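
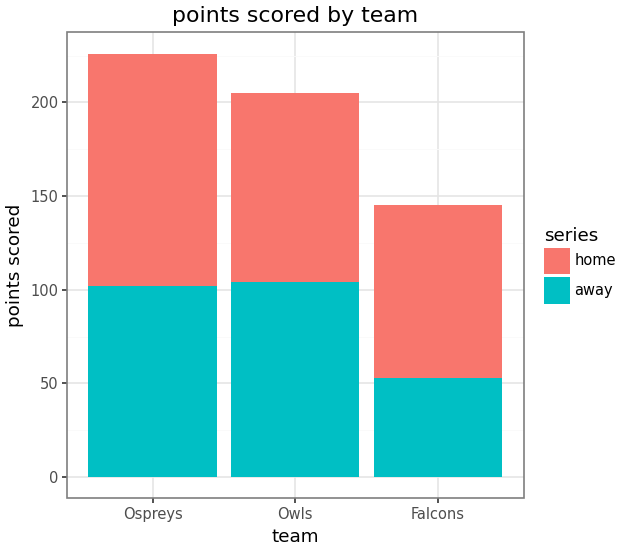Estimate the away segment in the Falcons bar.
≈ 60

away top ≈ 60, bottom ≈ 0; segment ≈ 60.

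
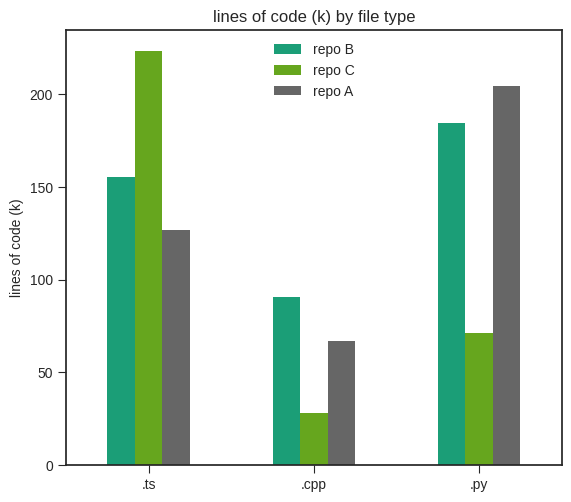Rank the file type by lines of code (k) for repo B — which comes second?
.ts

Top 3 for repo B: .py ≈ 180, .ts ≈ 160, .cpp ≈ 100.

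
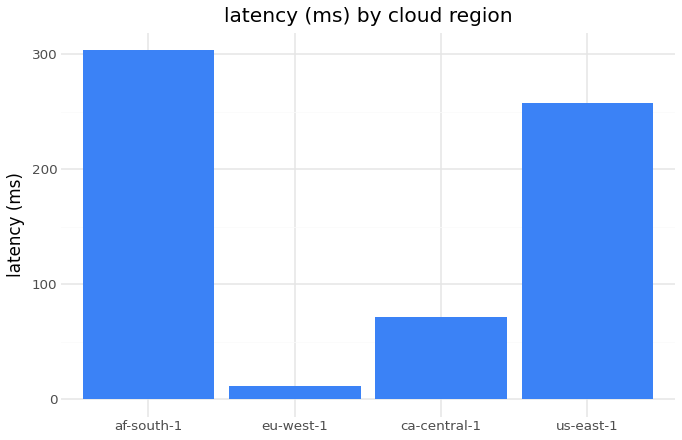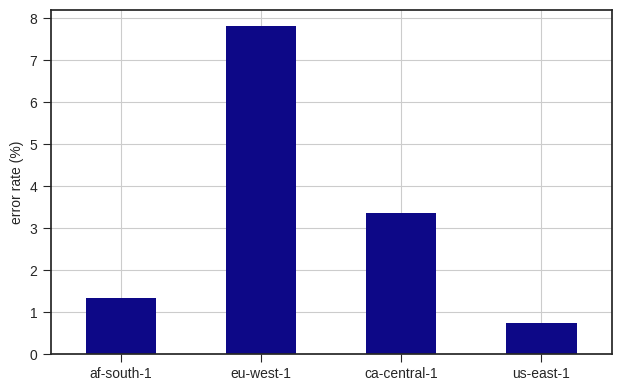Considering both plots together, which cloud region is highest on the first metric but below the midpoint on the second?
Chart 2 median error rate (%) ≈ 2; below-median cloud regions: af-south-1, us-east-1. Among those, af-south-1 has the highest latency (ms) (≈ 300).

af-south-1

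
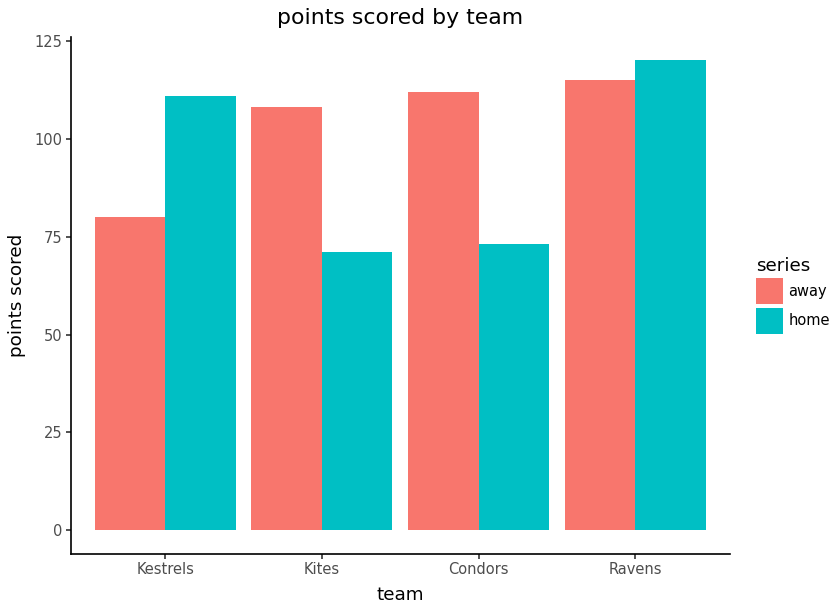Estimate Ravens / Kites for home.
≈ 1.71×

Ravens ≈ 120, Kites ≈ 70; 120/70 ≈ 1.71.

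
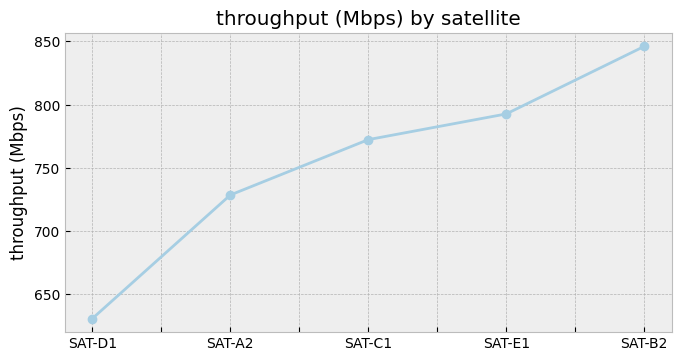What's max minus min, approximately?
≈ 200

Max SAT-B2 ≈ 840, min SAT-D1 ≈ 640; range ≈ 200.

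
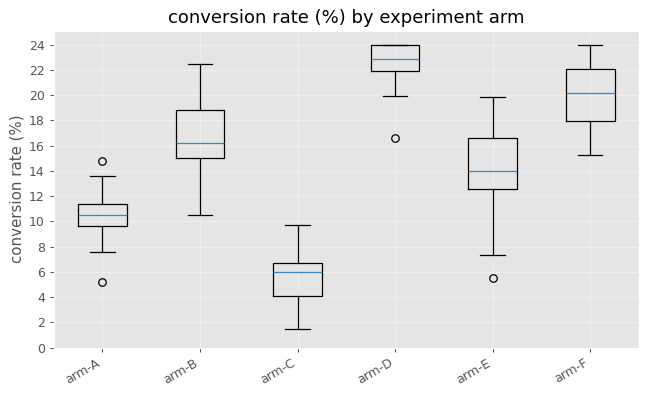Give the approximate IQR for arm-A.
Q3 ≈ 12, Q1 ≈ 10; IQR ≈ 2.

≈ 2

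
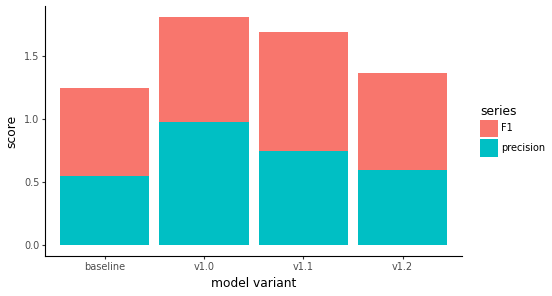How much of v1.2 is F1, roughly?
≈ 0.8

F1 top ≈ 1.4, bottom ≈ 0.6; segment ≈ 0.8.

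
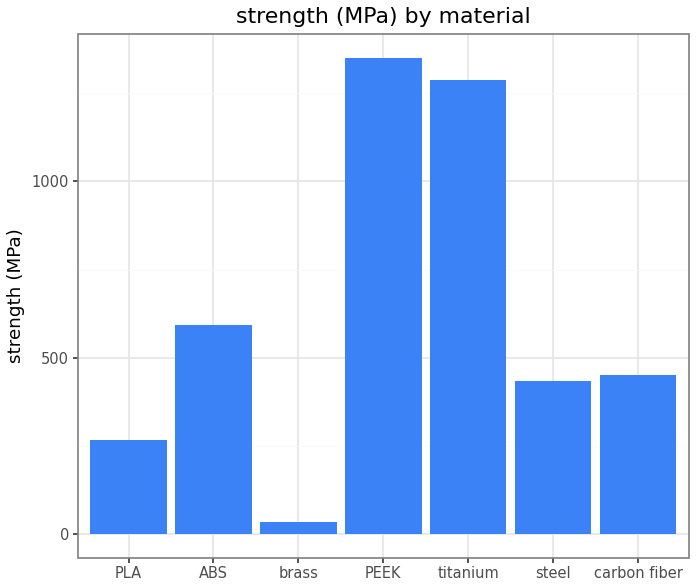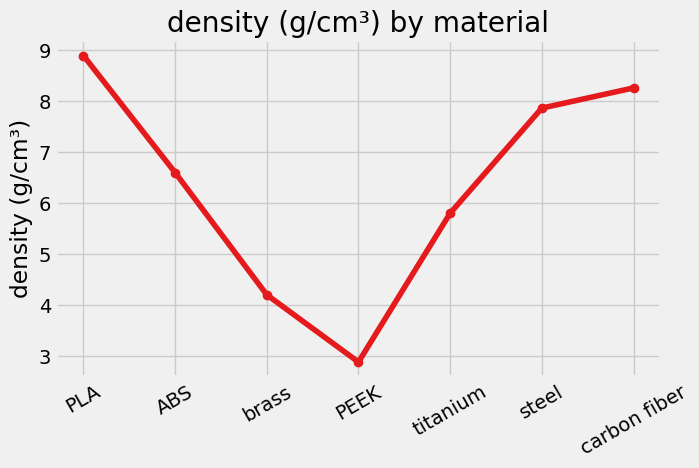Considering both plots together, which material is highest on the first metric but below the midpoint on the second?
PEEK

Chart 2 median density (g/cm³) ≈ 7; below-median materials: brass, PEEK, titanium. Among those, PEEK has the highest strength (MPa) (≈ 1400).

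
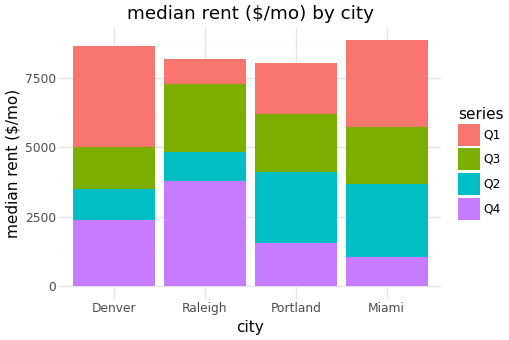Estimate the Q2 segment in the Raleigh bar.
Q2 top ≈ 5000, bottom ≈ 4000; segment ≈ 1000.

≈ 1000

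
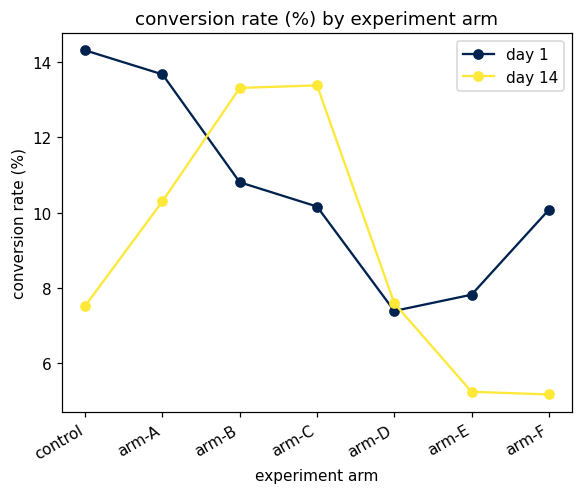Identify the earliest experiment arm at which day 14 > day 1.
arm-A: day 14 ≈ 10 vs day 1 ≈ 14 (not yet); arm-B: day 14 ≈ 13 vs day 1 ≈ 11 (first crossover).

arm-B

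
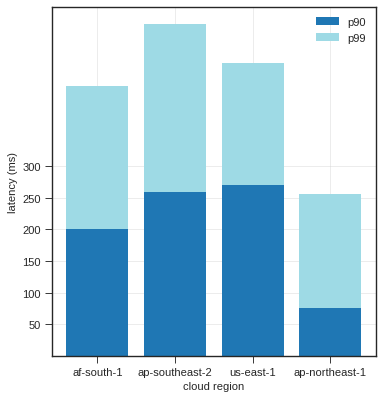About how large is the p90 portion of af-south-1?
p90 top ≈ 200, bottom ≈ 0; segment ≈ 200.

≈ 200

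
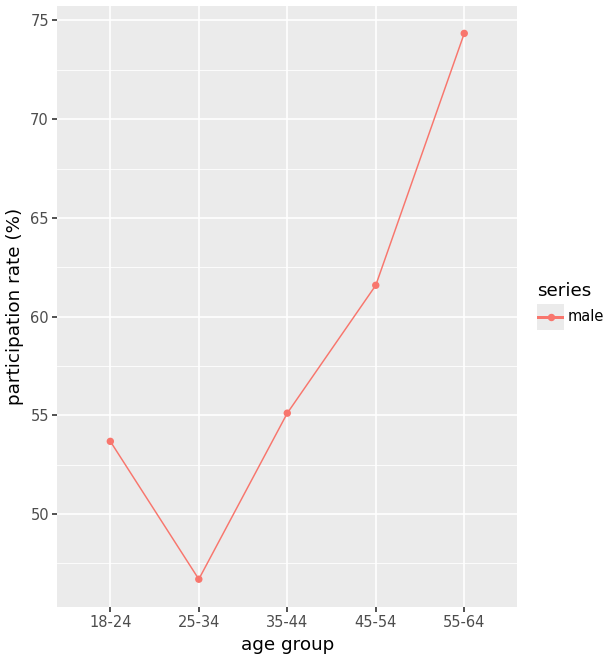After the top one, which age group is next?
Top 3: 55-64 ≈ 75, 45-54 ≈ 60, 35-44 ≈ 55.

45-54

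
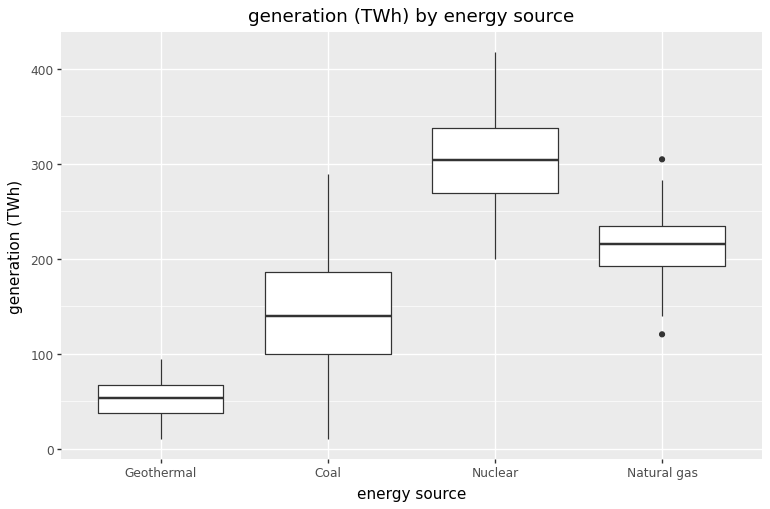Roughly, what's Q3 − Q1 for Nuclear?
≈ 75

Q3 ≈ 350, Q1 ≈ 275; IQR ≈ 75.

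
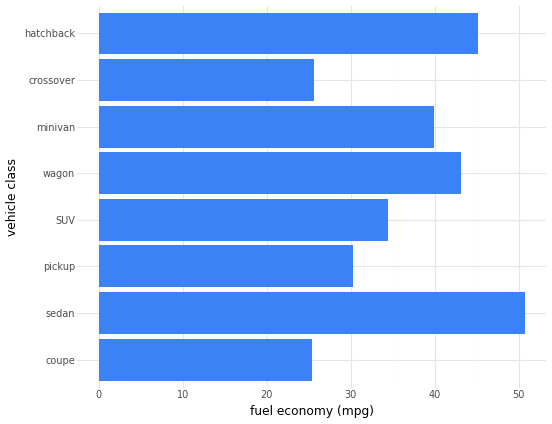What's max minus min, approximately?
≈ 25

Max sedan ≈ 50, min coupe ≈ 25; range ≈ 25.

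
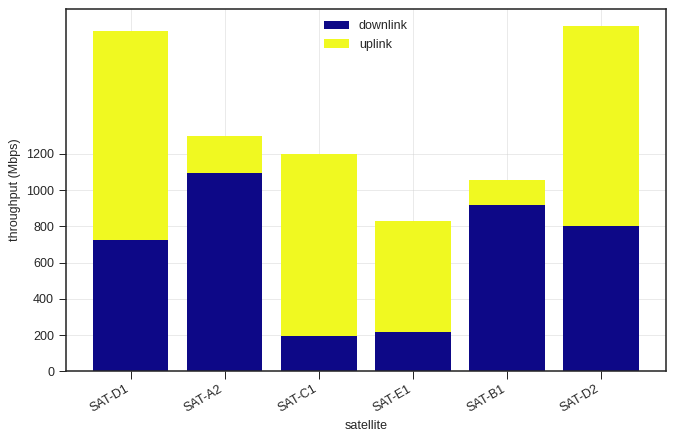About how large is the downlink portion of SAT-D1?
≈ 800

downlink top ≈ 800, bottom ≈ 0; segment ≈ 800.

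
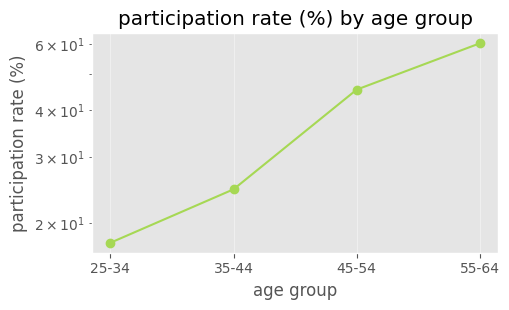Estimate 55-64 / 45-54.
55-64 ≈ 60, 45-54 ≈ 45; 60/45 ≈ 1.33.

≈ 1.33×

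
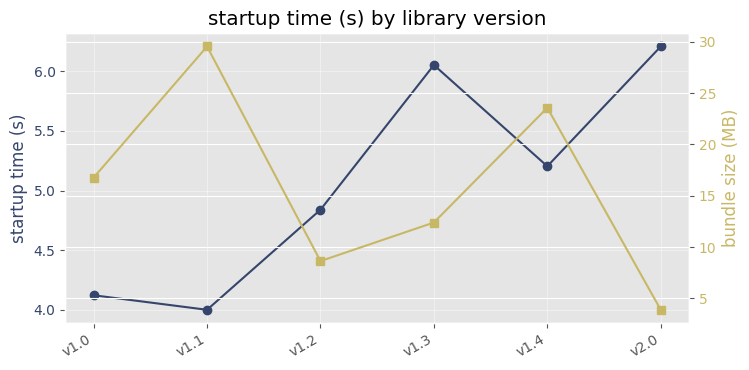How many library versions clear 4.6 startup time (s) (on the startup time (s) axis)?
4

Above 4.6: v1.2, v1.3, v1.4, v2.0.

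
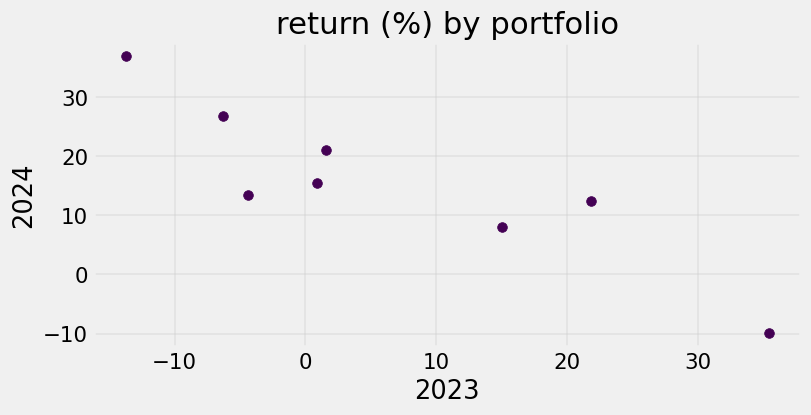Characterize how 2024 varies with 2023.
Points are negatively correlated; strong (|r| ≈ 0.9).

negative, strong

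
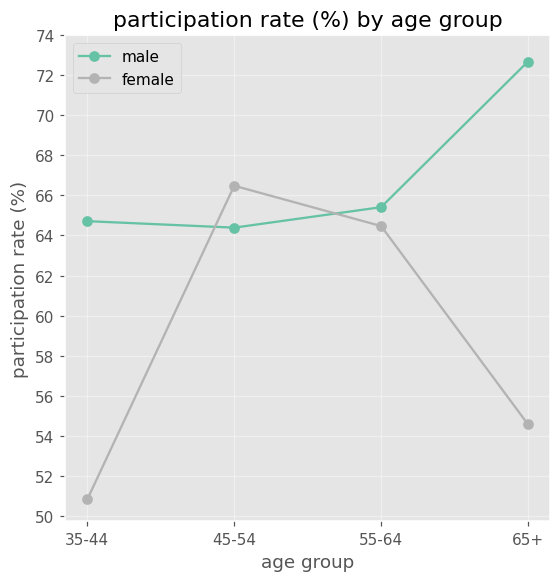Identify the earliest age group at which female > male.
45-54

35-44: female ≈ 50 vs male ≈ 64 (not yet); 45-54: female ≈ 66 vs male ≈ 64 (first crossover).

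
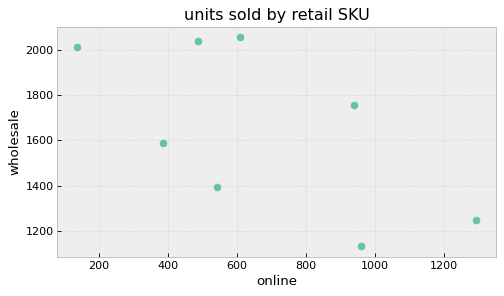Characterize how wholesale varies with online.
Points are negatively correlated; moderate (|r| ≈ 0.6).

negative, moderate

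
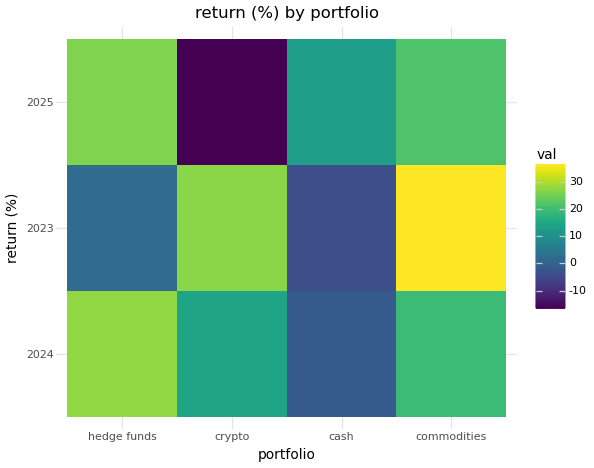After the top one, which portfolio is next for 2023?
crypto

Top 3 for 2023: commodities ≈ 35, crypto ≈ 25, hedge funds ≈ 0.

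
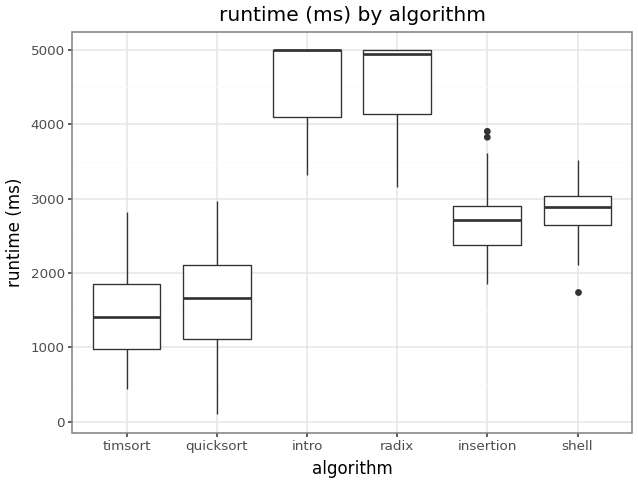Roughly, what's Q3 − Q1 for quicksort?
Q3 ≈ 2000, Q1 ≈ 1000; IQR ≈ 1000.

≈ 1000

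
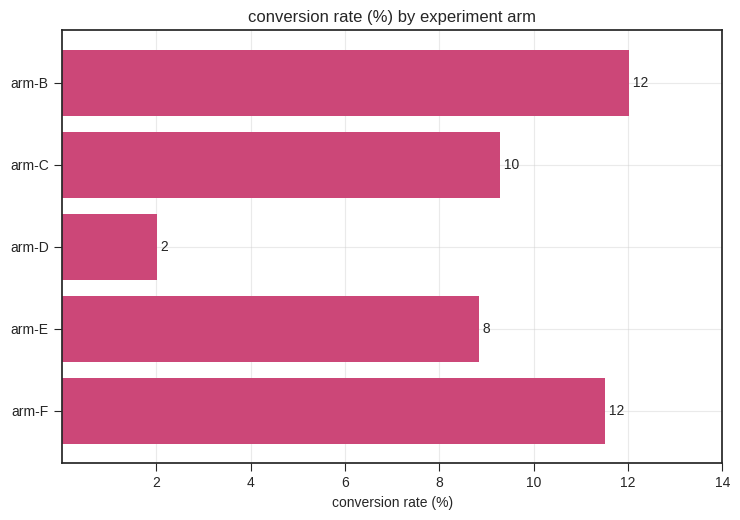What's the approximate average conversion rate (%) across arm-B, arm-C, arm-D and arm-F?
≈ 9

(12 + 10 + 2 + 12) / 4 ≈ 9.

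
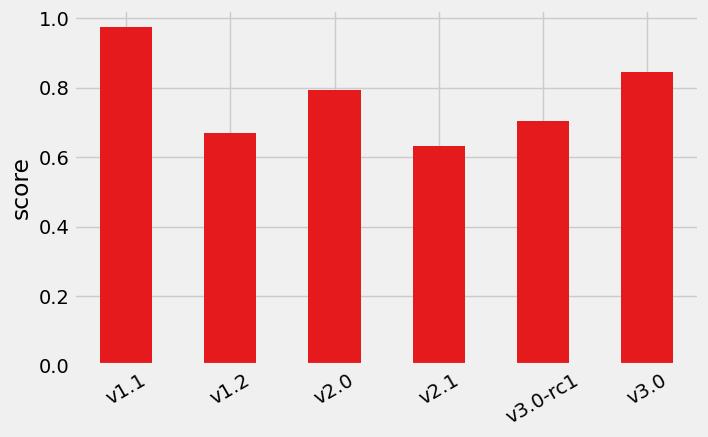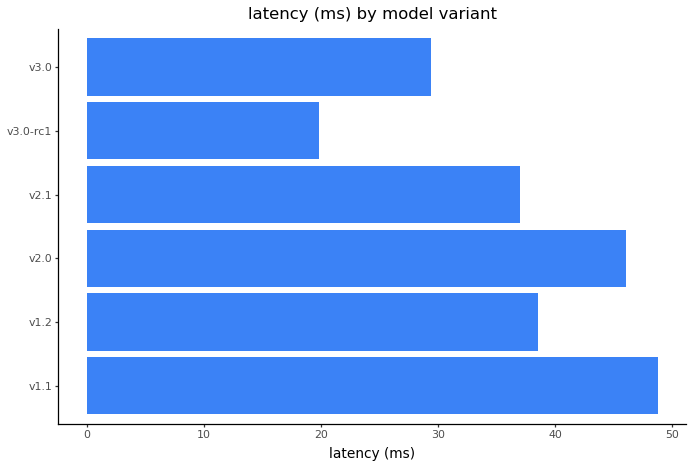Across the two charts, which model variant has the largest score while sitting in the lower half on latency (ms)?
Chart 2 median latency (ms) ≈ 40; below-median model variants: v2.1, v3.0-rc1, v3.0. Among those, v3.0 has the highest score (≈ 0.8).

v3.0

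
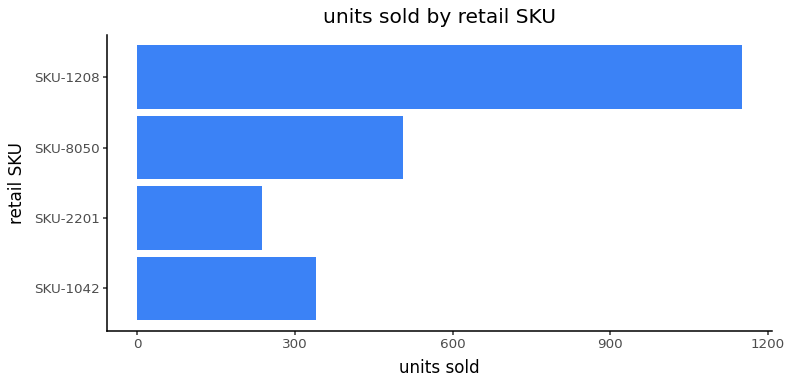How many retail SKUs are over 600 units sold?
1

Above 600: SKU-1208.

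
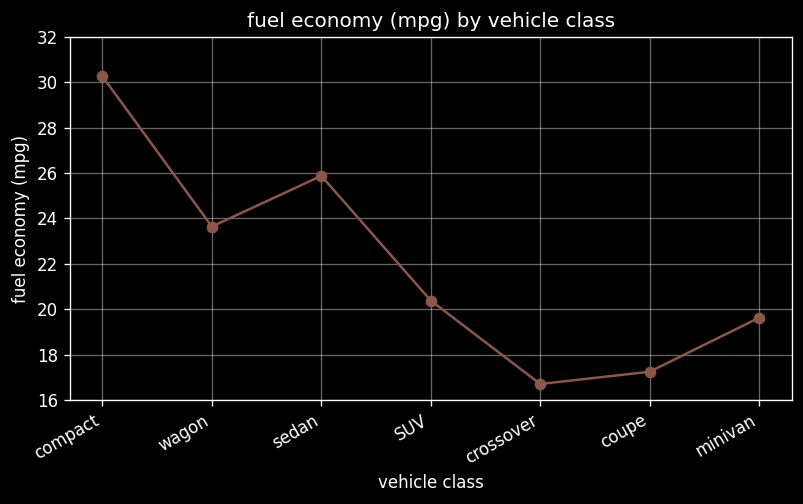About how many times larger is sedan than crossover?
sedan ≈ 26, crossover ≈ 16; 26/16 ≈ 1.62.

≈ 1.62×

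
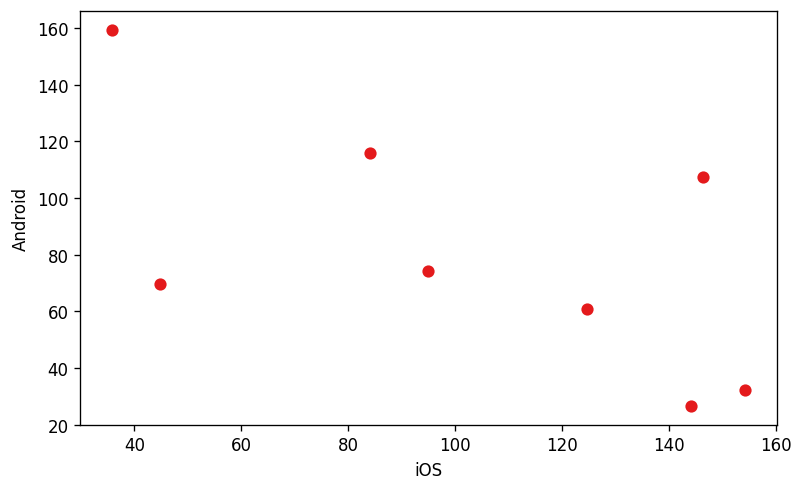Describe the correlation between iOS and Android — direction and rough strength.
Points are negatively correlated; moderate (|r| ≈ 0.6).

negative, moderate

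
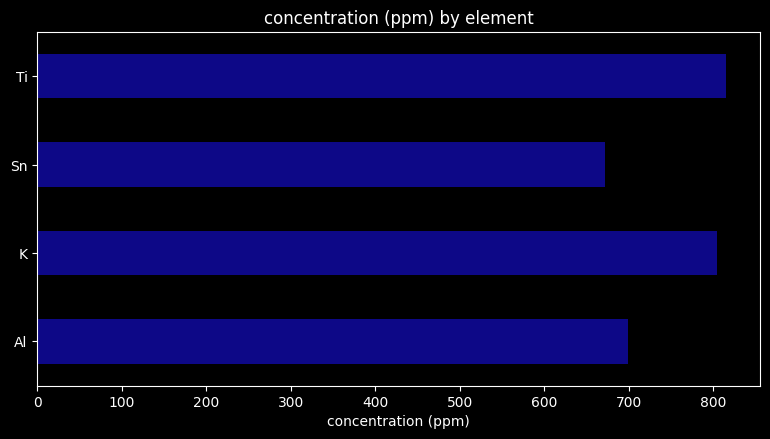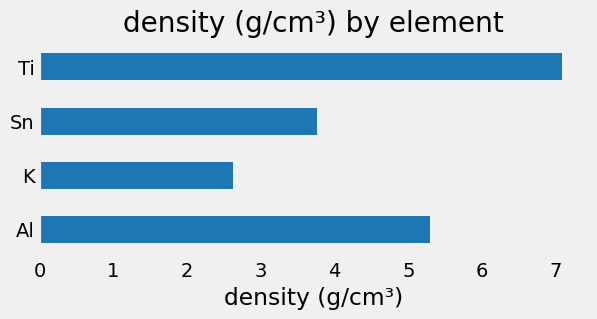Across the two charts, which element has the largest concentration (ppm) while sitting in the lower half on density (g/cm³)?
Chart 2 median density (g/cm³) ≈ 5; below-median elements: K, Sn. Among those, K has the highest concentration (ppm) (≈ 800).

K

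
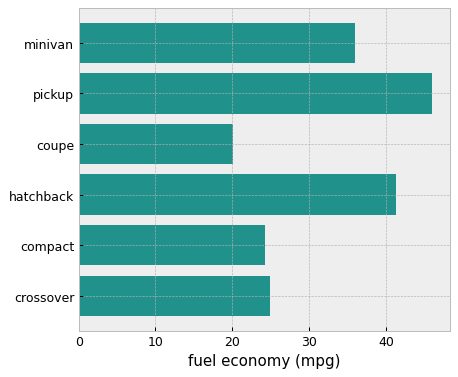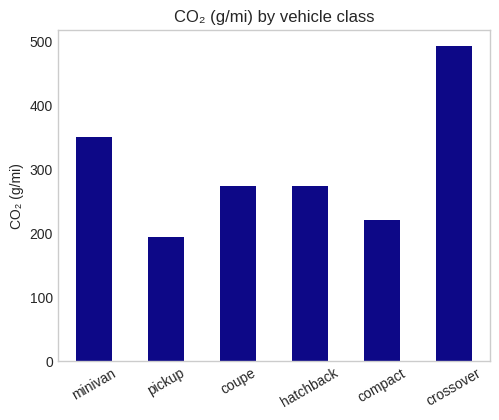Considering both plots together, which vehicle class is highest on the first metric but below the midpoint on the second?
Chart 2 median CO₂ (g/mi) ≈ 250; below-median vehicle classes: pickup, hatchback, compact. Among those, pickup has the highest fuel economy (mpg) (≈ 45).

pickup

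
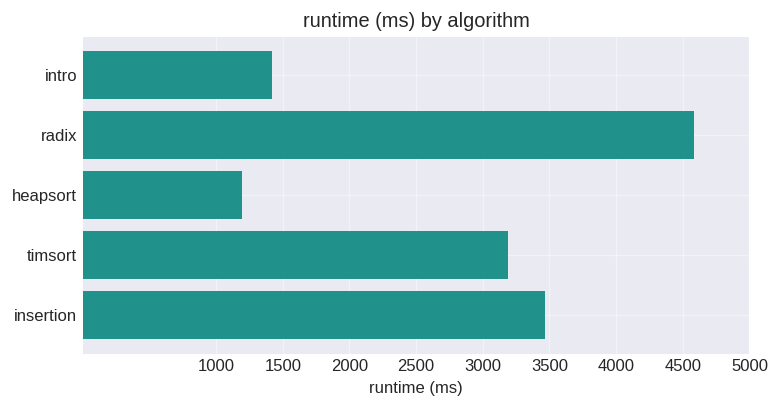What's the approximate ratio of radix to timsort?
radix ≈ 4500, timsort ≈ 3000; 4500/3000 ≈ 1.5.

≈ 1.5×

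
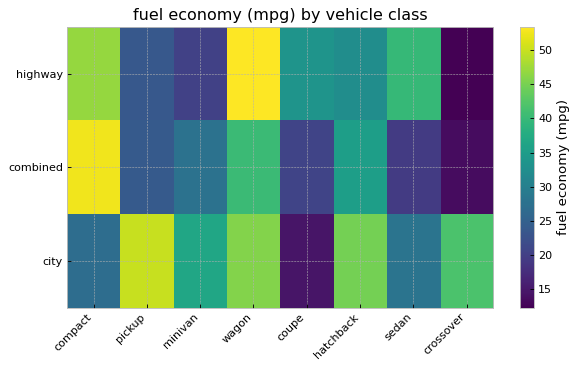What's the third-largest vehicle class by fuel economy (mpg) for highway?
sedan

Top 4 for highway: wagon ≈ 55, compact ≈ 45, sedan ≈ 40, coupe ≈ 35.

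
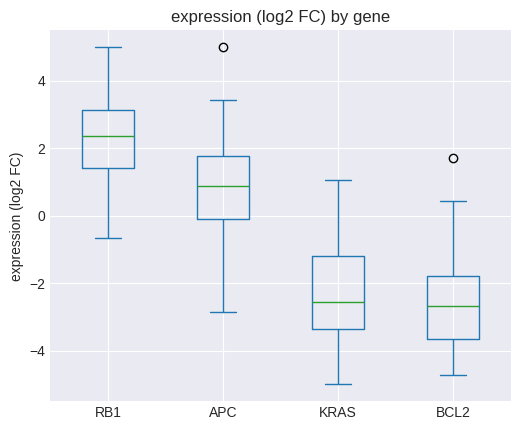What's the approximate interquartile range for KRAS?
Q3 ≈ -1.0, Q1 ≈ -3.5; IQR ≈ 2.5.

≈ 2.5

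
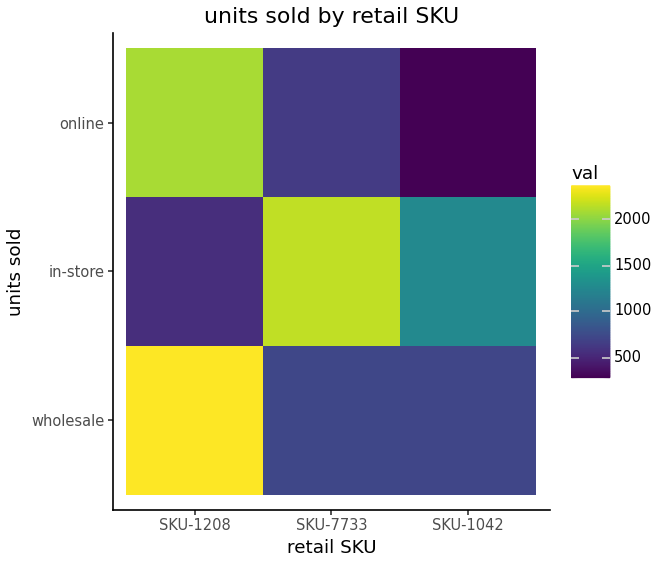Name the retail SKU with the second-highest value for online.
Top 3 for online: SKU-1208 ≈ 2000, SKU-7733 ≈ 600, SKU-1042 ≈ 200.

SKU-7733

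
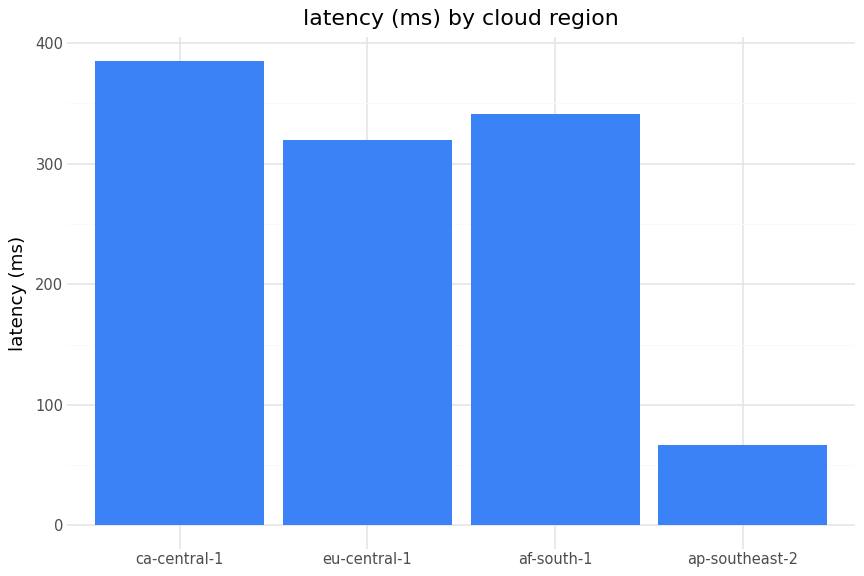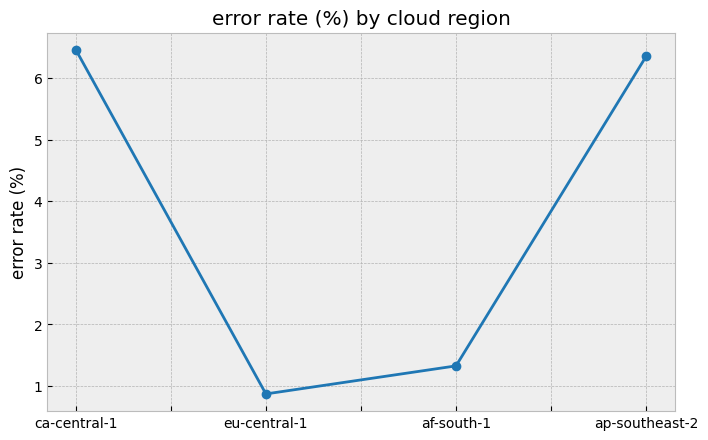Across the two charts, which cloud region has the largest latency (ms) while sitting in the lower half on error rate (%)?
Chart 2 median error rate (%) ≈ 4; below-median cloud regions: eu-central-1, af-south-1. Among those, af-south-1 has the highest latency (ms) (≈ 350).

af-south-1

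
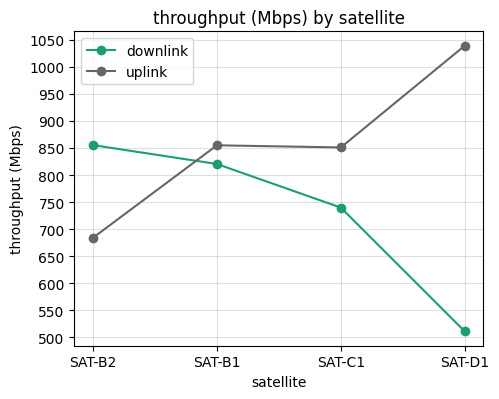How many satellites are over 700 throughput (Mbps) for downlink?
3

Above 700: SAT-B2, SAT-B1, SAT-C1.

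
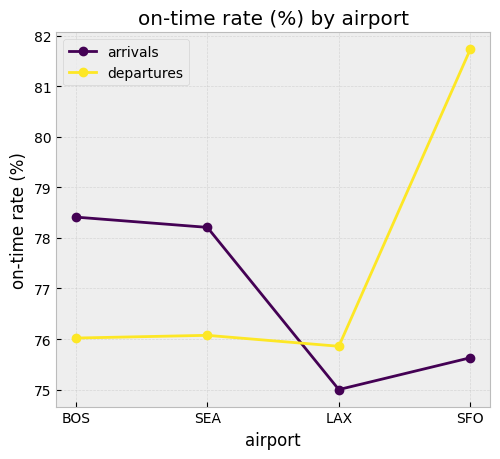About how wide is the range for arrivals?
≈ 3

Max BOS ≈ 78, min LAX ≈ 75; range ≈ 3.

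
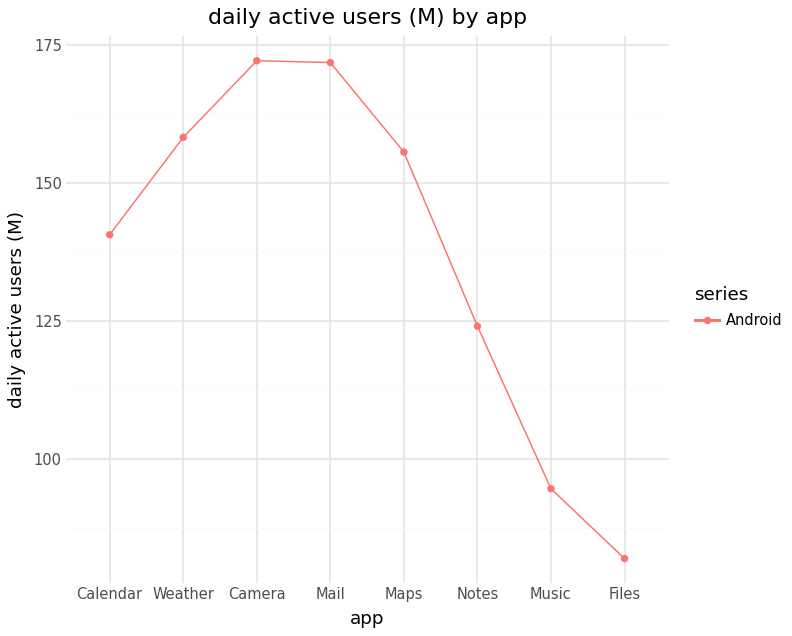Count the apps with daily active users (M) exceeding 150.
4

Above 150: Weather, Camera, Mail, Maps.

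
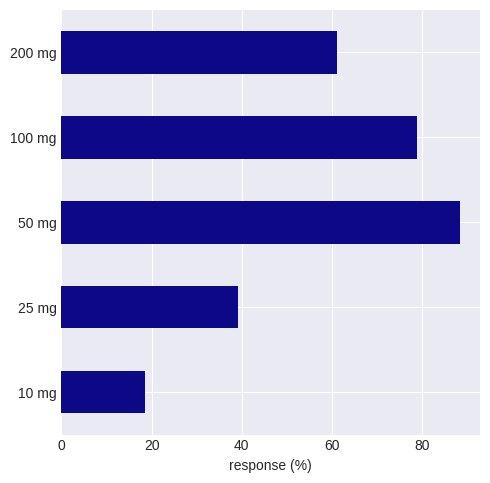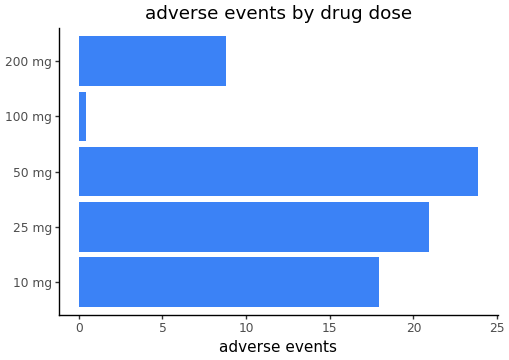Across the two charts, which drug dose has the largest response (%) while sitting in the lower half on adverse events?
Chart 2 median adverse events ≈ 20; below-median drug doses: 100 mg, 200 mg. Among those, 100 mg has the highest response (%) (≈ 80).

100 mg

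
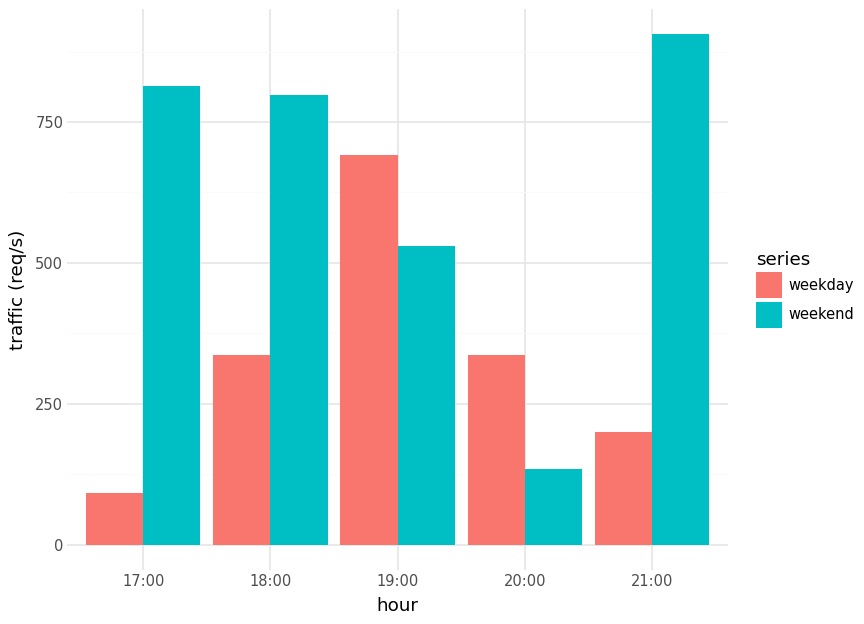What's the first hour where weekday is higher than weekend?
18:00: weekday ≈ 300 vs weekend ≈ 800 (not yet); 19:00: weekday ≈ 700 vs weekend ≈ 500 (first crossover).

19:00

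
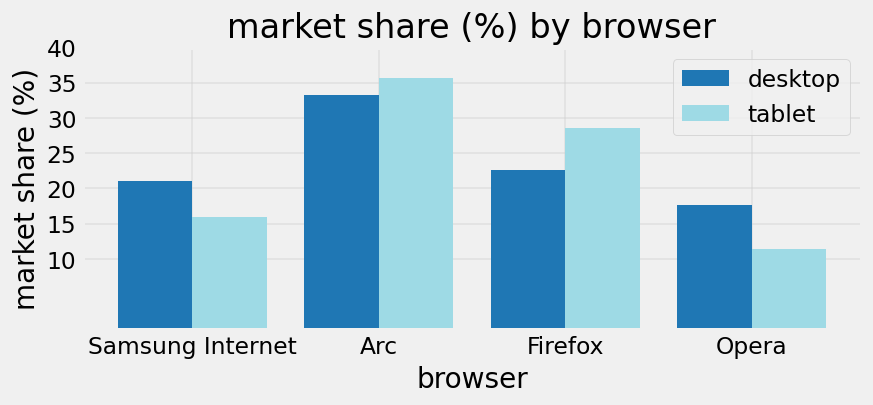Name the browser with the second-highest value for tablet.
Top 3 for tablet: Arc ≈ 35, Firefox ≈ 30, Samsung Internet ≈ 15.

Firefox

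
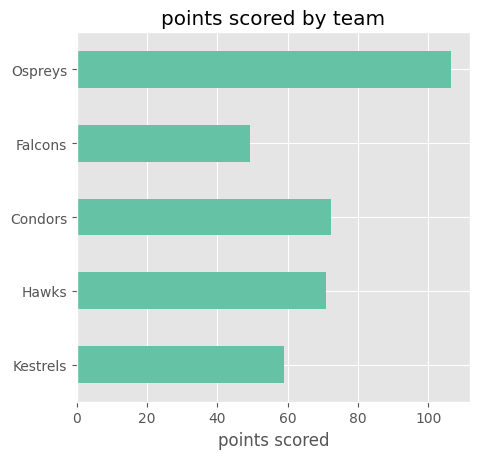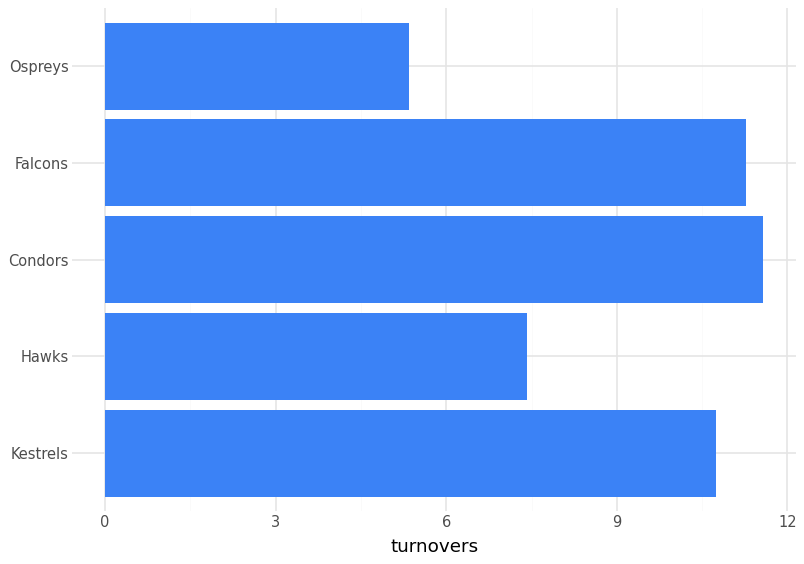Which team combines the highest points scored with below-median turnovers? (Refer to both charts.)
Chart 2 median turnovers ≈ 10; below-median teams: Hawks, Ospreys. Among those, Ospreys has the highest points scored (≈ 110).

Ospreys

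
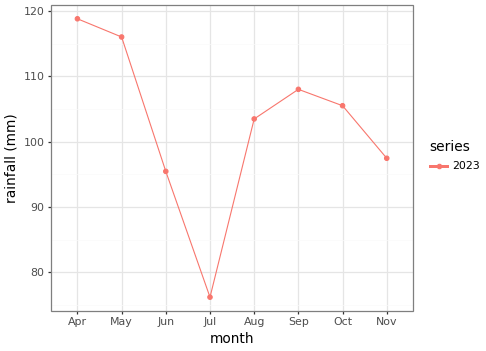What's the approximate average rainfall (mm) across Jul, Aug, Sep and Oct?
(75 + 105 + 110 + 105) / 4 ≈ 99.

≈ 99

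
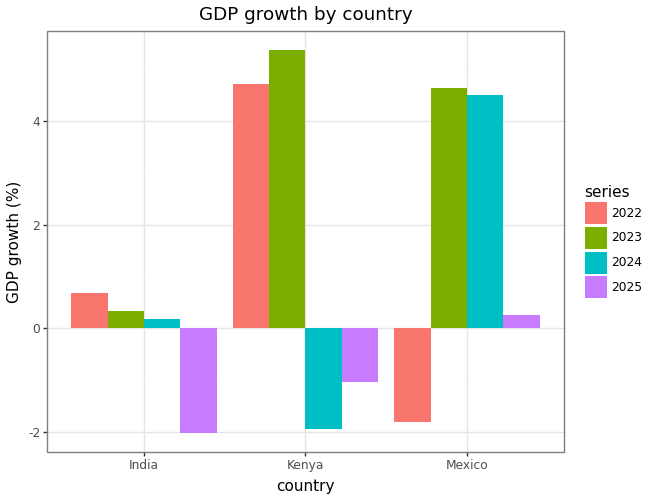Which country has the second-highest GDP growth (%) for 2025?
Kenya

Top 3 for 2025: Mexico ≈ 0, Kenya ≈ -1, India ≈ -2.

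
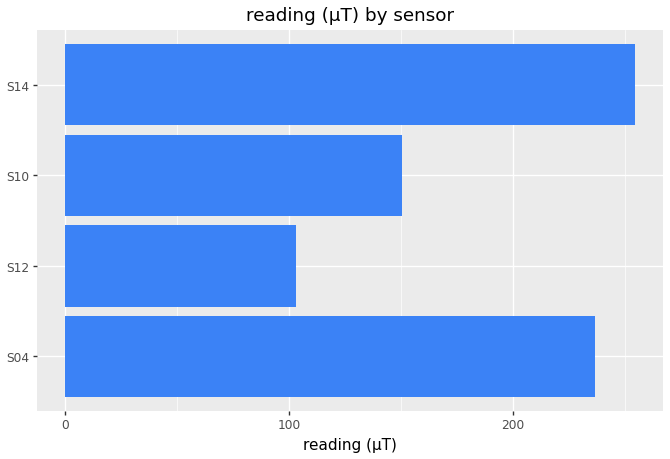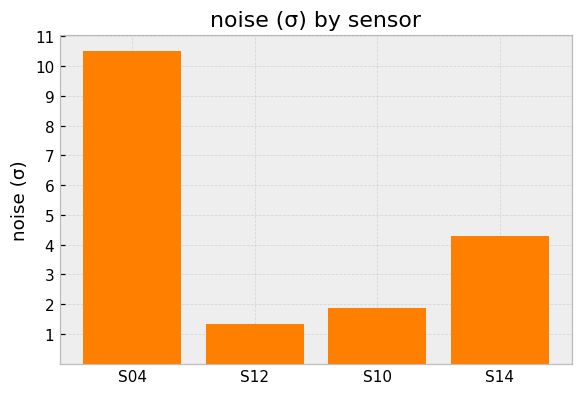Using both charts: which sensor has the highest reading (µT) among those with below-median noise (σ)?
S10

Chart 2 median noise (σ) ≈ 3; below-median sensors: S12, S10. Among those, S10 has the highest reading (µT) (≈ 150).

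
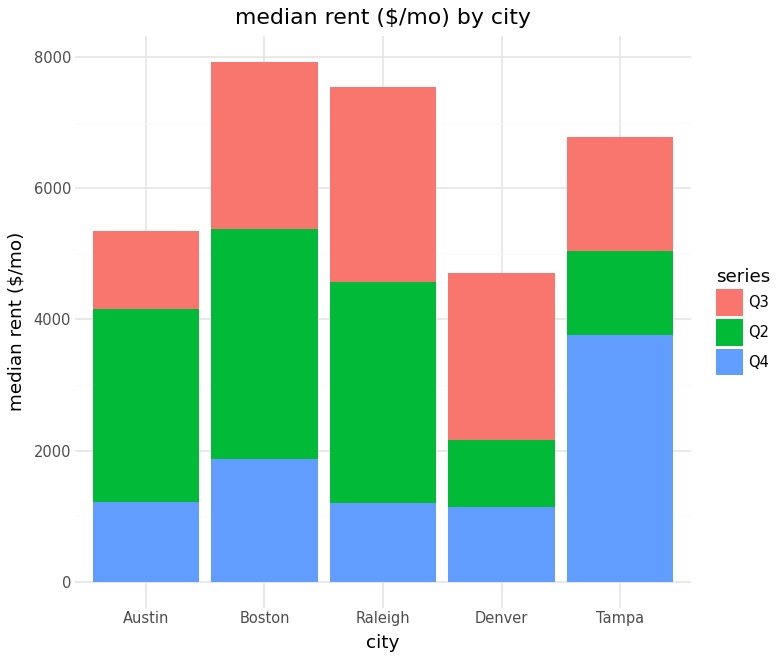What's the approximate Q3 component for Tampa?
≈ 2000

Q3 top ≈ 7000, bottom ≈ 5000; segment ≈ 2000.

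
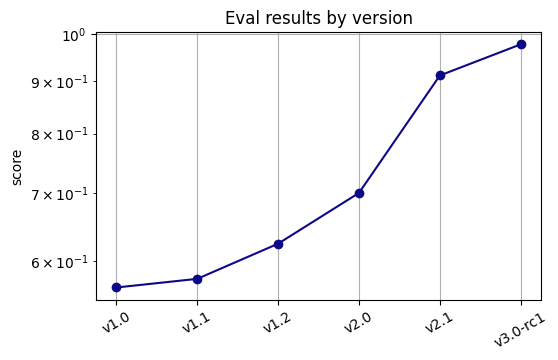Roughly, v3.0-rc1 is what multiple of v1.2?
v3.0-rc1 ≈ 1.00, v1.2 ≈ 0.60; 1.00/0.60 ≈ 1.67.

≈ 1.67×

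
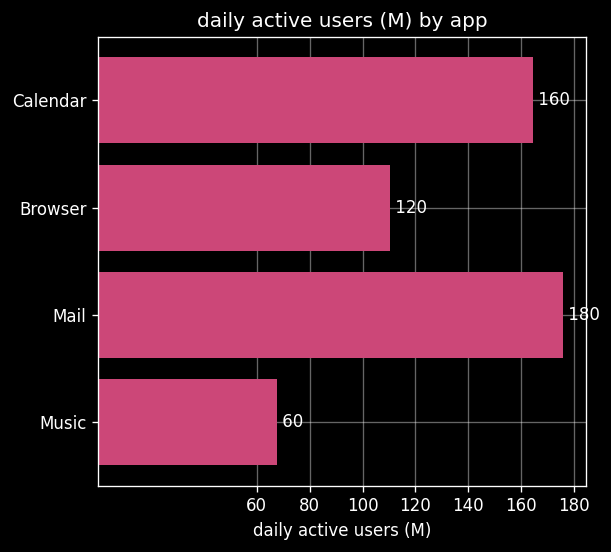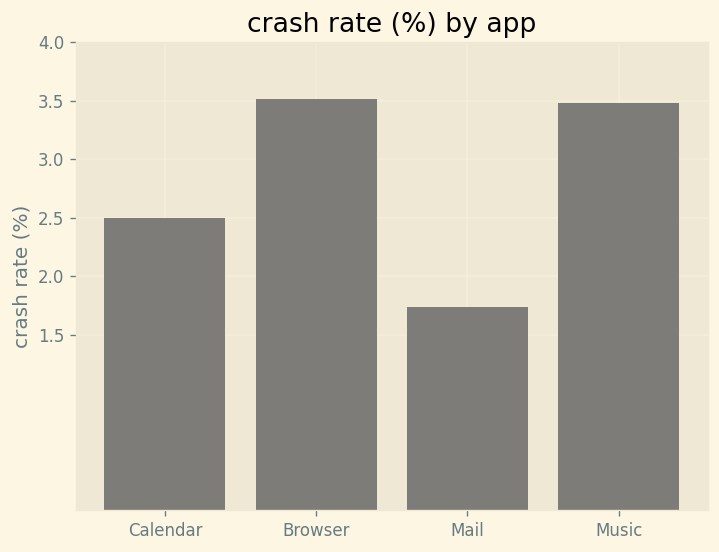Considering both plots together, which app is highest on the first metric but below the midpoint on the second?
Chart 2 median crash rate (%) ≈ 3; below-median apps: Calendar, Mail. Among those, Mail has the highest daily active users (M) (≈ 180).

Mail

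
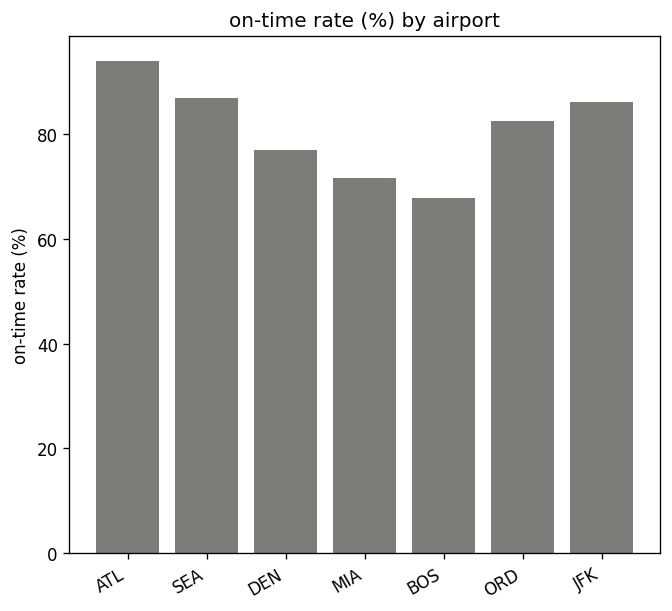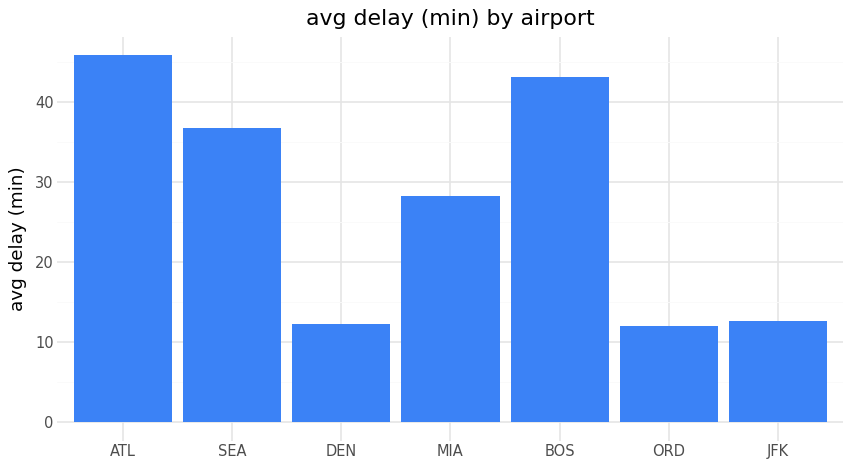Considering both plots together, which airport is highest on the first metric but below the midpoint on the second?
JFK

Chart 2 median avg delay (min) ≈ 30; below-median airports: DEN, ORD, JFK. Among those, JFK has the highest on-time rate (%) (≈ 90).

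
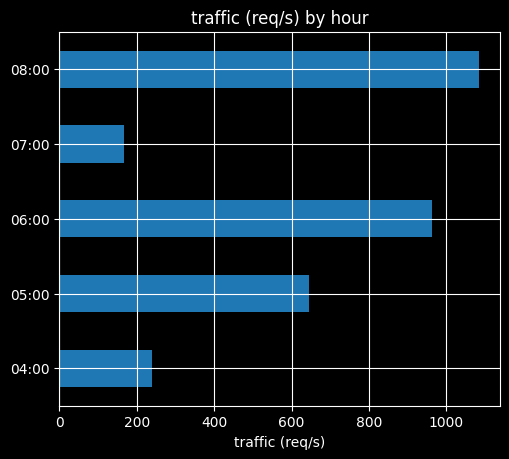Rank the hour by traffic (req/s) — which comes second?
06:00

Top 3: 08:00 ≈ 1100, 06:00 ≈ 1000, 05:00 ≈ 600.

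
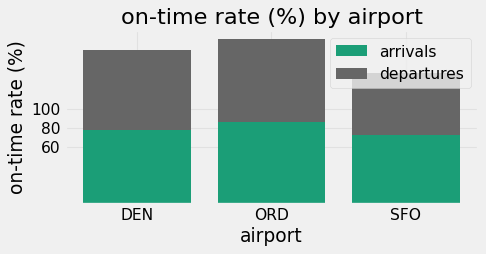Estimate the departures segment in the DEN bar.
departures top ≈ 160, bottom ≈ 80; segment ≈ 80.

≈ 80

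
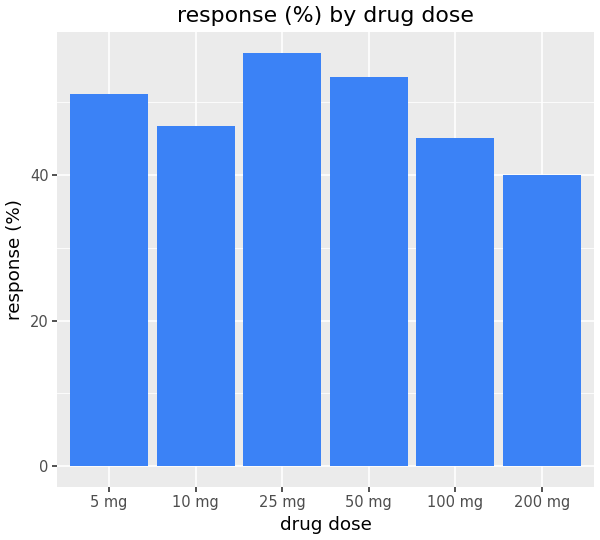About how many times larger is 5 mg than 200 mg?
≈ 1.25×

5 mg ≈ 50, 200 mg ≈ 40; 50/40 ≈ 1.25.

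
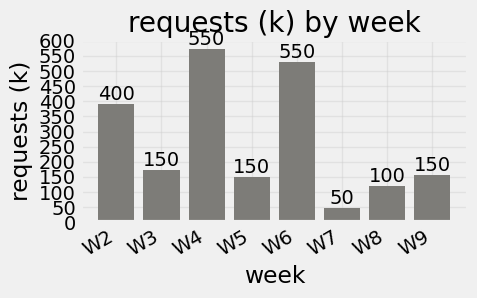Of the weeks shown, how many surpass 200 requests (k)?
Above 200: W2, W4, W6.

3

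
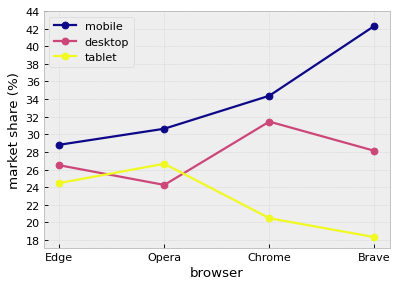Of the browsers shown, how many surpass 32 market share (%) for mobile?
2

Above 32: Chrome, Brave.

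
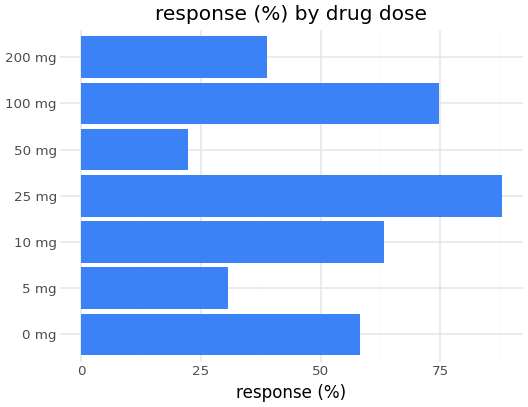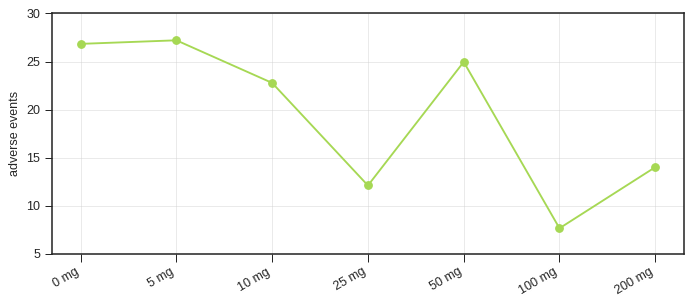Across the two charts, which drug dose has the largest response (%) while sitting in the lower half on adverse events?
Chart 2 median adverse events ≈ 25; below-median drug doses: 25 mg, 100 mg, 200 mg. Among those, 25 mg has the highest response (%) (≈ 90).

25 mg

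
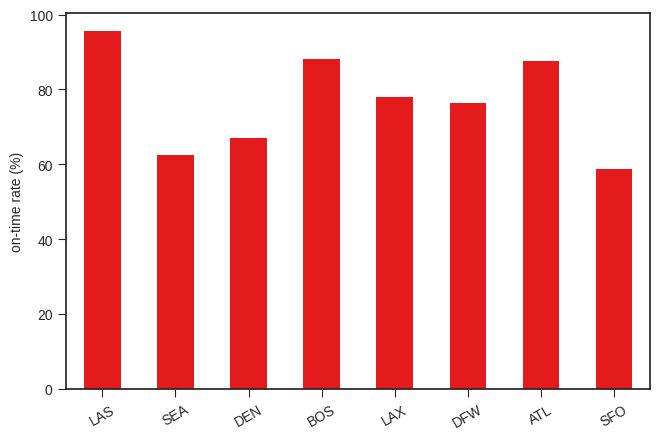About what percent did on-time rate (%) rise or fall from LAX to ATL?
LAX ≈ 80, ATL ≈ 90; (90 − 80) / 80 ≈ +12.5%.

≈ +12.5%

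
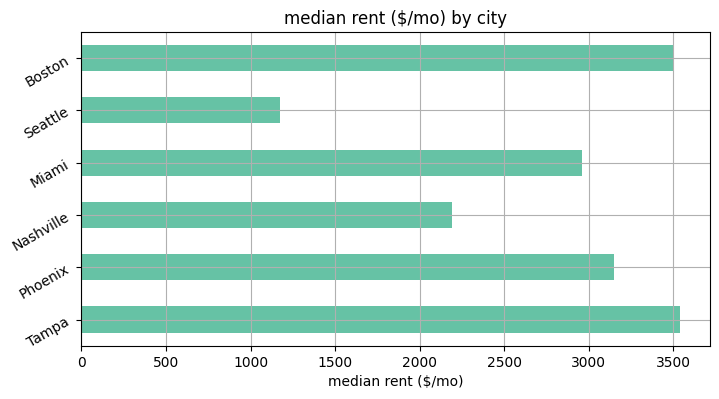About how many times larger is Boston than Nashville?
Boston ≈ 3500, Nashville ≈ 2000; 3500/2000 ≈ 1.75.

≈ 1.75×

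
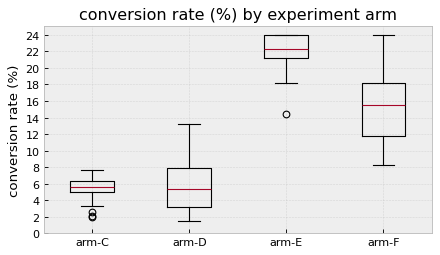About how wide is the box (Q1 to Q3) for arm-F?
≈ 6

Q3 ≈ 18, Q1 ≈ 12; IQR ≈ 6.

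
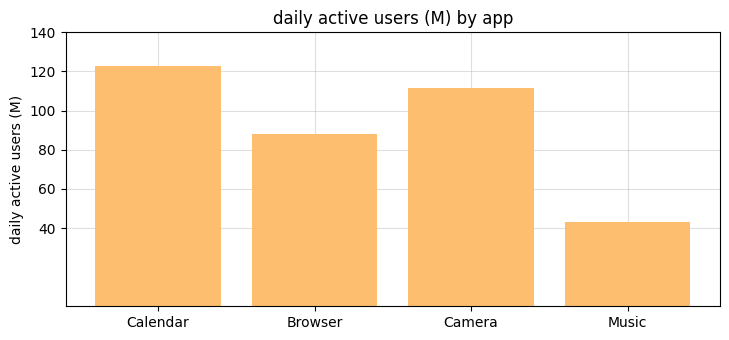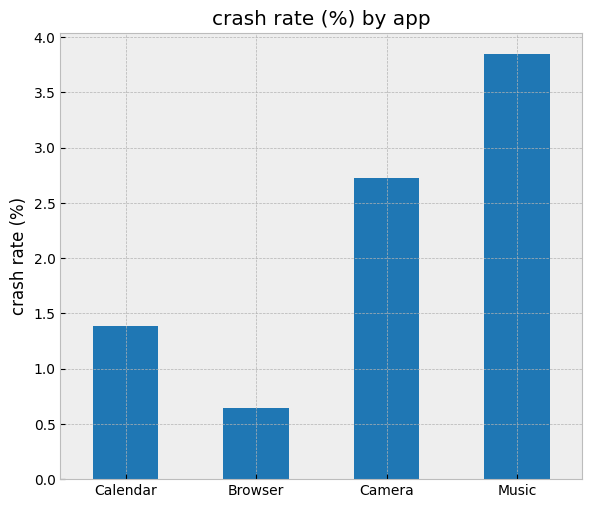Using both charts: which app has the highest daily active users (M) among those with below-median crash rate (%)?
Chart 2 median crash rate (%) ≈ 2; below-median apps: Calendar, Browser. Among those, Calendar has the highest daily active users (M) (≈ 120).

Calendar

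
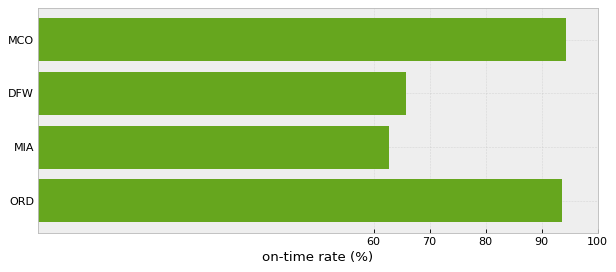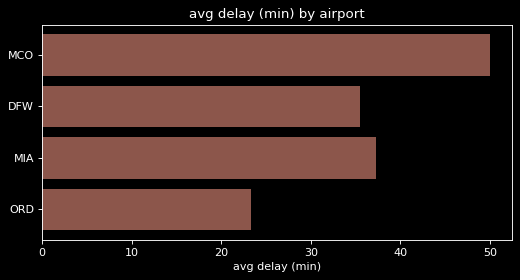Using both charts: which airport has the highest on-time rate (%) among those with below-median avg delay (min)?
Chart 2 median avg delay (min) ≈ 35; below-median airports: DFW, ORD. Among those, ORD has the highest on-time rate (%) (≈ 90).

ORD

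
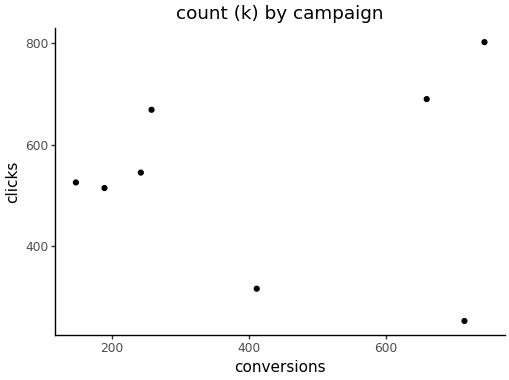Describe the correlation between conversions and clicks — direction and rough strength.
no clear correlation

Points are roughly uncorrelated; weak (|r| ≈ 0.1).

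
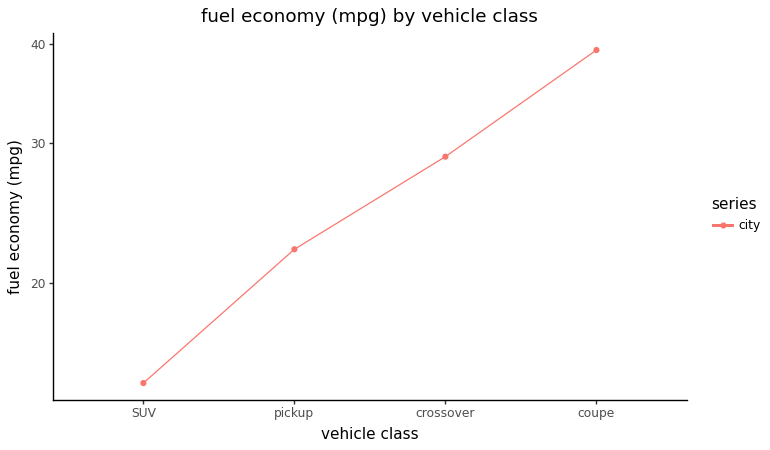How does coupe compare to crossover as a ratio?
coupe ≈ 40, crossover ≈ 30; 40/30 ≈ 1.33.

≈ 1.33×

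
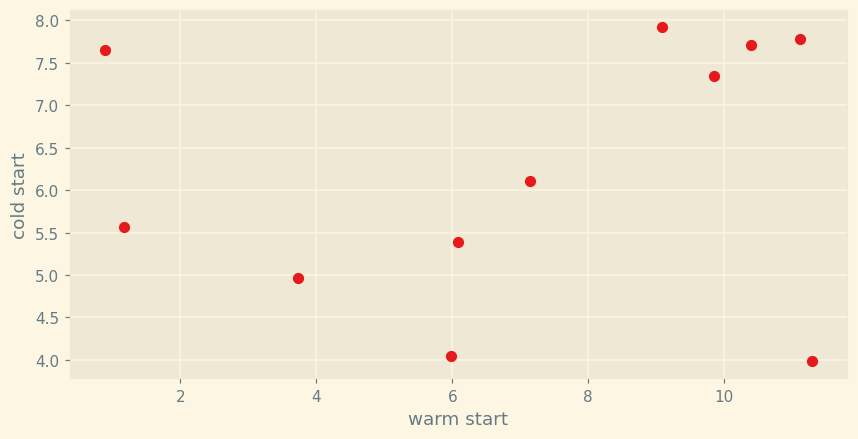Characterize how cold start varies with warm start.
no clear correlation

Points are roughly uncorrelated; weak (|r| ≈ 0.2).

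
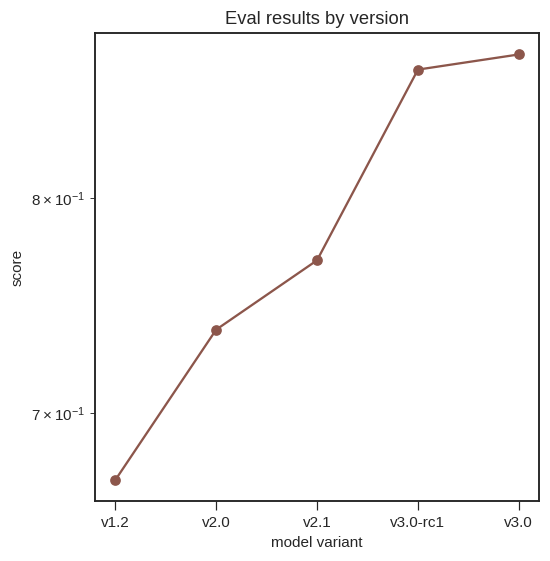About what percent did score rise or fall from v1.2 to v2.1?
v1.2 ≈ 0.68, v2.1 ≈ 0.76; (0.76 − 0.68) / 0.68 ≈ +11.8%.

≈ +11.8%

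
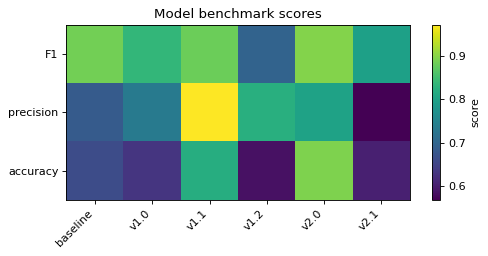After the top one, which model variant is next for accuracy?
Top 3 for accuracy: v2.0 ≈ 0.90, v1.1 ≈ 0.80, baseline ≈ 0.65.

v1.1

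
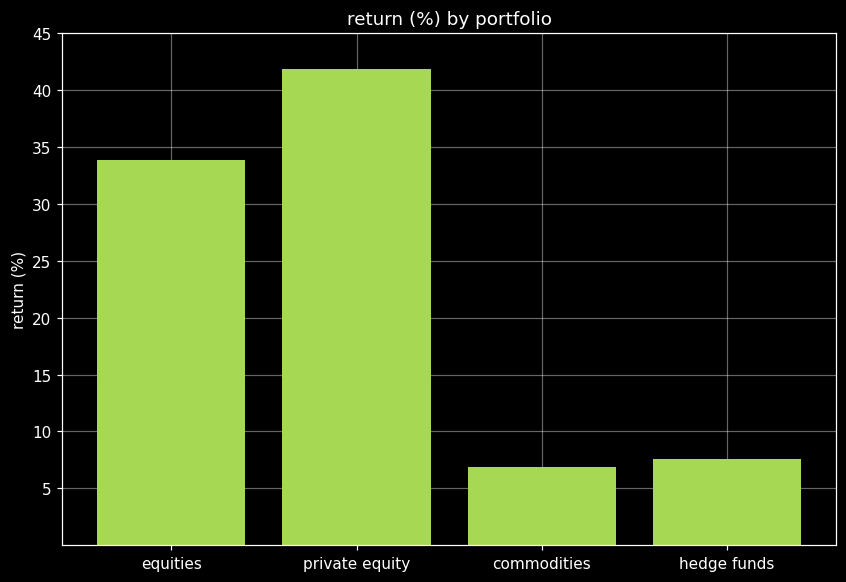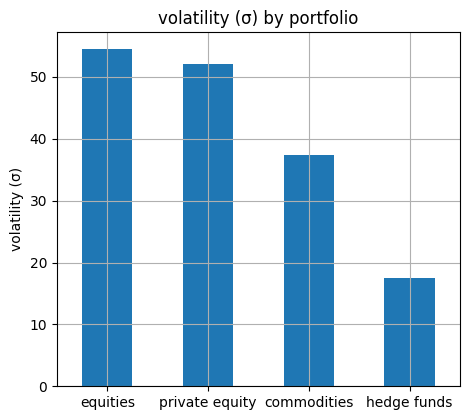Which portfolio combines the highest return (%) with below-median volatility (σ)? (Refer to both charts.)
hedge funds

Chart 2 median volatility (σ) ≈ 45; below-median portfolios: commodities, hedge funds. Among those, hedge funds has the highest return (%) (≈ 10).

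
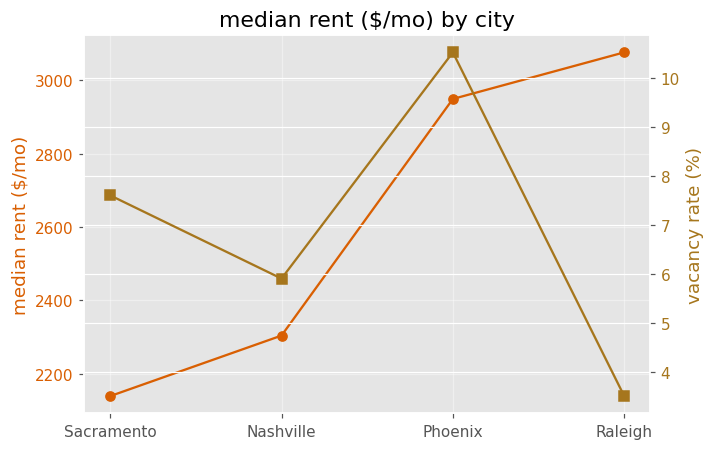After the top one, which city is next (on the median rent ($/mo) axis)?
Phoenix

Top 3 (on the median rent ($/mo) axis): Raleigh ≈ 3100, Phoenix ≈ 2900, Nashville ≈ 2300.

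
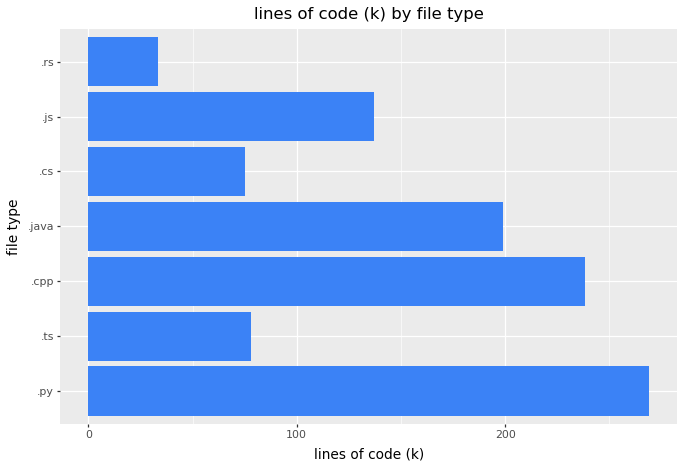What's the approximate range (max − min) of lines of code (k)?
Max .py ≈ 275, min .rs ≈ 25; range ≈ 250.

≈ 250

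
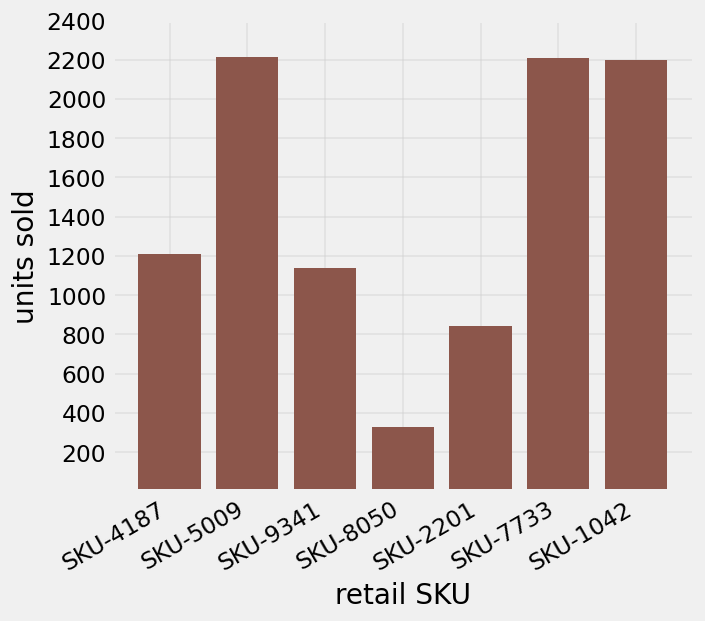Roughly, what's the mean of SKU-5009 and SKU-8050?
≈ 1300

(2200 + 400) / 2 ≈ 1300.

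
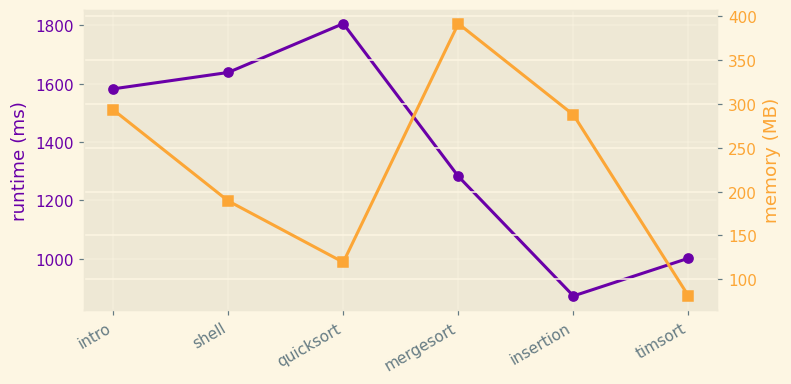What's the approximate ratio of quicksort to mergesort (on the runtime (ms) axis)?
quicksort ≈ 1800, mergesort ≈ 1300; 1800/1300 ≈ 1.38.

≈ 1.38×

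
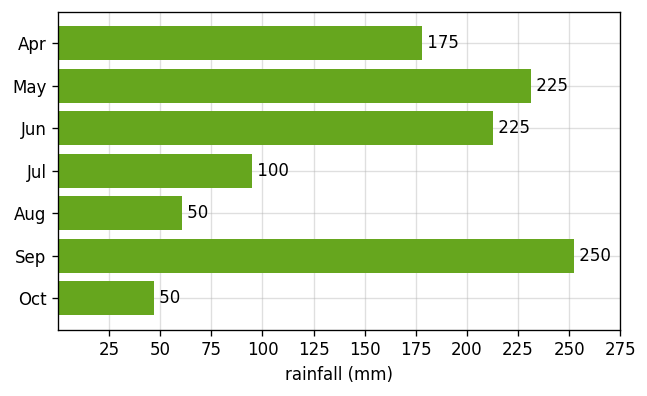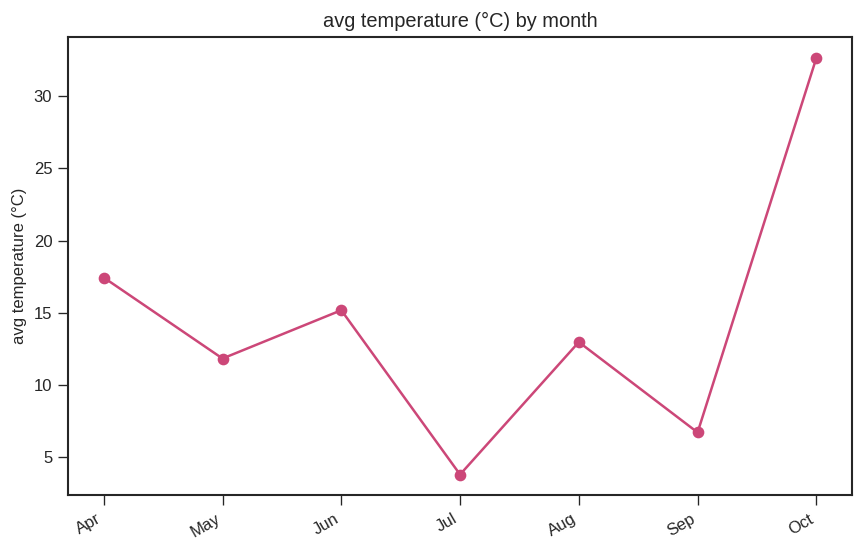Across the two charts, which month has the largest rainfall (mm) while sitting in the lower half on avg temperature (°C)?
Chart 2 median avg temperature (°C) ≈ 15; below-median months: May, Jul, Sep. Among those, Sep has the highest rainfall (mm) (≈ 250).

Sep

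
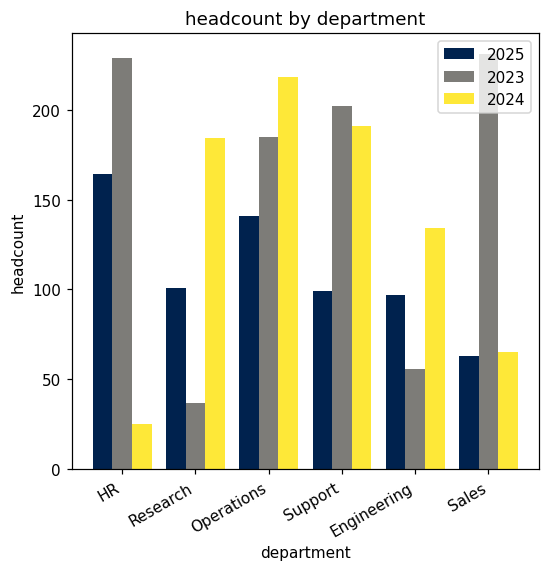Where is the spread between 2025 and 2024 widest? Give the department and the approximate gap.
HR, ≈ 140

HR: 2025 ≈ 160, 2024 ≈ 20 → gap ≈ 140. Next-largest (Support) is only ≈ 100.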